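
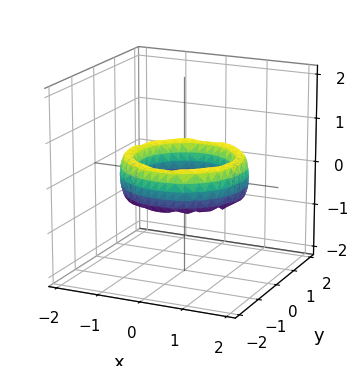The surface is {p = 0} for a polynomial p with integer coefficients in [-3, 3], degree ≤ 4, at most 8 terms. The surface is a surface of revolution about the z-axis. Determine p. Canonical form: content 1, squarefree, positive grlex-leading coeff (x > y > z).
x^4 + 2*x^2*y^2 + y^4 - 3*x^2 - 3*y^2 + z^2 + 2

(a) The degree is 4 — the shape is more complex than any degree-3 surface.
(b) Symmetry: every cross-section ⟂ z is a circle, so x, y appear only via x² + y².
(c) Against the integer gridlines: a circular section at z = 0 has radius exactly 1; the y-axis gridline crossings are at y ∈ {-1, 1}; the x-axis gridline crossings are at x ∈ {-1, 1}; the surface avoids every integer z-axis point in the box.
(d) Fitting integer coefficients to these (and the overall shape) gives p.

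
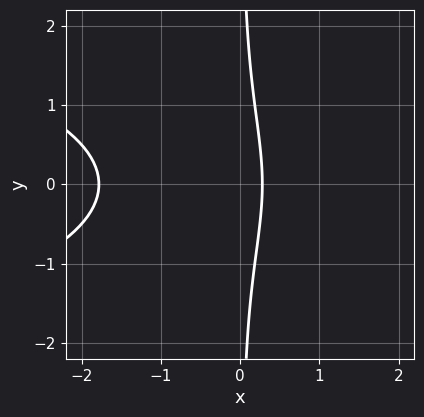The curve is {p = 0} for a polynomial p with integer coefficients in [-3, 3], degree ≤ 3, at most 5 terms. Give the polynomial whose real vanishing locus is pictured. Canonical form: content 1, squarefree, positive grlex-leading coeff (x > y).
Degree: no degree-2 curve has this shape, so deg p = 3.
Symmetries: the y ↦ −y reflection is a symmetry, so y appears only in even powers.
From the axis intercepts and sections: it misses every integer gridline on the y-axis.
Matching integer coefficients to the picture gives p.

2*x*y^2 + 2*x^2 + 3*x - 1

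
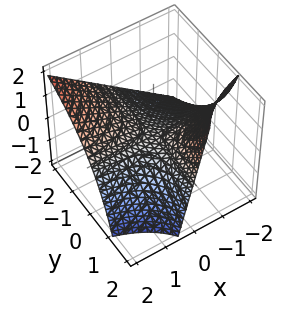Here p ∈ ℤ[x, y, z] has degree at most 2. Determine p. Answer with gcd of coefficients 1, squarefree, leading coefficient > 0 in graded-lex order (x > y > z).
First, degree: a generic line meets the surface in up to 2 points, so deg p = 2.
Next, observable constraints: it meets the z-axis at z = 0 (among the integer gridlines); the visible y-axis segment lies entirely on the surface; every point of the x-axis in the box is on the surface.
Finally, solving for integer coefficients yields p as stated.

2*x*y - y*z + 3*z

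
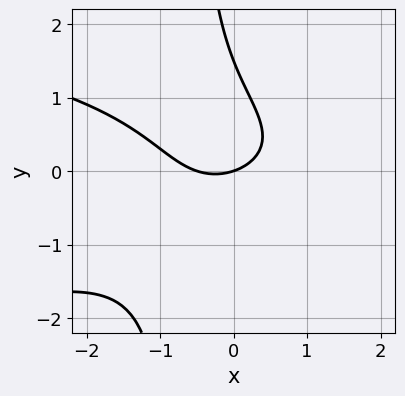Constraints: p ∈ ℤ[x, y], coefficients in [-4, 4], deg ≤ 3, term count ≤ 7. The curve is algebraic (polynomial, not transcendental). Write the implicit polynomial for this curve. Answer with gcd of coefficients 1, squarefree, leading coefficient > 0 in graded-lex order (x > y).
3*x*y^2 + 2*x^2 + 2*y^2 + x - 3*y

First, degree: a generic line meets the curve in up to 3 points, so deg p = 3.
Next, from the visible intercepts: it crosses the x-axis at the gridline x = 0; it crosses the y-axis at the gridline y = 0.
Finally, solving for integer coefficients yields p as stated.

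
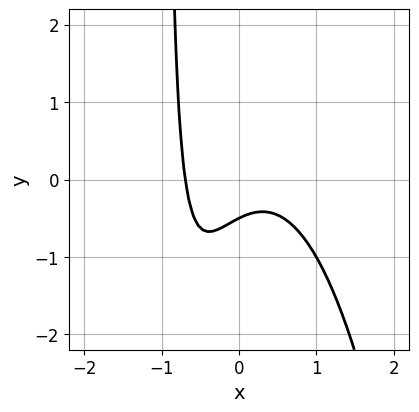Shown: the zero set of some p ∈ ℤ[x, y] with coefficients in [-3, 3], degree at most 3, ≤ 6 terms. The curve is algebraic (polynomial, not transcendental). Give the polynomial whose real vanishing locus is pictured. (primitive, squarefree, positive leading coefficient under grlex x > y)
3*x^3 + 2*x*y + 2*y + 1

First, the degree is 3 — a generic line meets the curve in up to 3 points.
Finally, putting this together gives p.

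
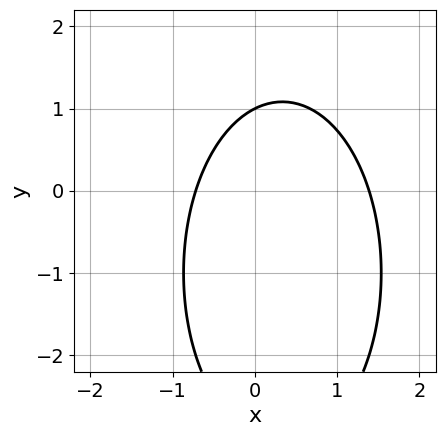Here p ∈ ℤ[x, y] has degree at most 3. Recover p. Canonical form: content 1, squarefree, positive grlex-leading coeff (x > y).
1. The degree is 2 — no degree-1 curve has this shape.
2. Observable constraints: it crosses the y-axis at the gridline y = 1.
3. Solving for integer coefficients yields p as stated.

3*x^2 + y^2 - 2*x + 2*y - 3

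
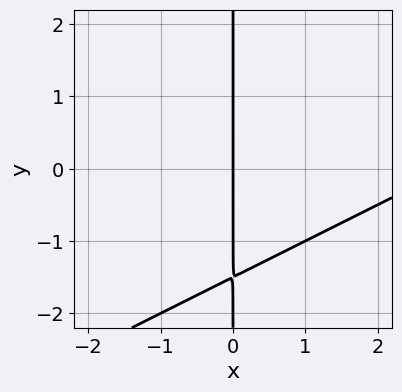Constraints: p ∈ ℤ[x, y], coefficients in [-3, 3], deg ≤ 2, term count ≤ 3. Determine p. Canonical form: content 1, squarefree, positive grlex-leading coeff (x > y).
(a) Degree: the shape is more complex than any degree-1 curve, so deg p = 2.
(b) From the visible intercepts: it meets the x-axis at x = 0 (among the integer gridlines); every point of the y-axis in the box is on the curve.
(c) Solving for integer coefficients yields p as stated.

x^2 - 2*x*y - 3*x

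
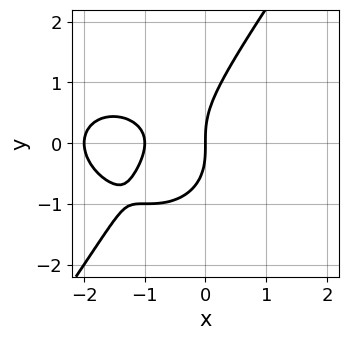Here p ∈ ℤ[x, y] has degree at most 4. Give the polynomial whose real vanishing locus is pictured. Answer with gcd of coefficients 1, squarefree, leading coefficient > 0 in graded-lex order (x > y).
deg p = 3.
From the visible intercepts: it crosses the y-axis at the gridline y = 0; among the integer gridlines, it crosses the x-axis at x ∈ {-2, -1, 0}.
These observations pin down the coefficients.

x^3 + x*y^2 - y^3 + 3*x^2 + 2*x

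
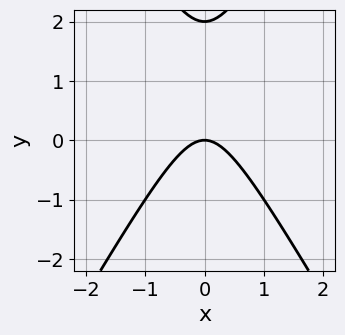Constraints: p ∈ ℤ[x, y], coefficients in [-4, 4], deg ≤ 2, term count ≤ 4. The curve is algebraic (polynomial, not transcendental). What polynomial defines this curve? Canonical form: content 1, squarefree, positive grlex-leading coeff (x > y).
3*x^2 - y^2 + 2*y

1. deg p = 2.
2. Symmetries: mirror symmetry x ↦ −x ⇒ only even powers of x.
3. Reading off the gridlines: among the integer gridlines, it crosses the y-axis at y ∈ {0, 2}; it crosses the x-axis at the gridline x = 0.
4. Together with the visible shape, these determine p as stated.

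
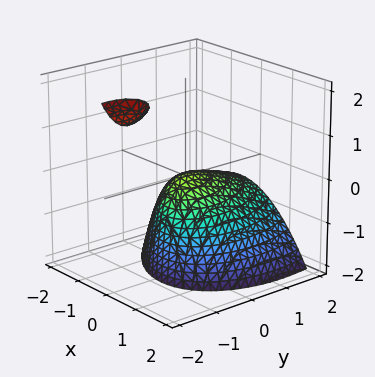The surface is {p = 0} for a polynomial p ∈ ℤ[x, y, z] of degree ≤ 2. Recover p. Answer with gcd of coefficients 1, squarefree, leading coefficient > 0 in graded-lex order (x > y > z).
2*x^2 + x*y + y^2 + 2*y*z + 2*z

(a) There are 2 components. Treating them together as one polynomial.
(b) Degree: a generic line meets the surface in up to 2 points, so deg p = 2.
(c) From the visible intercepts: it crosses the x-axis at the gridline x = 0; it meets the y-axis at y = 0 (among the integer gridlines); one z-axis crossing is at z = 0.
(d) Putting this together gives p.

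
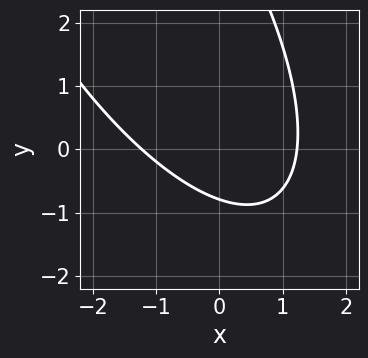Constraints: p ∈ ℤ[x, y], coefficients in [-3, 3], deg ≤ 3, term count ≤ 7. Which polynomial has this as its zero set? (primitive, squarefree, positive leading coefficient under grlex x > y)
2*x^2 + 2*x*y + y^2 - 3*y - 3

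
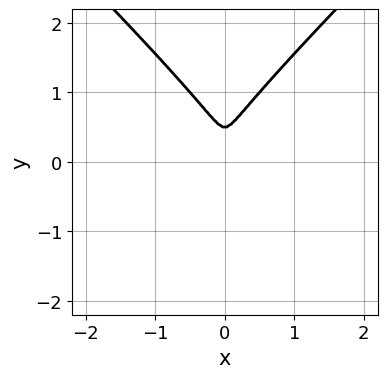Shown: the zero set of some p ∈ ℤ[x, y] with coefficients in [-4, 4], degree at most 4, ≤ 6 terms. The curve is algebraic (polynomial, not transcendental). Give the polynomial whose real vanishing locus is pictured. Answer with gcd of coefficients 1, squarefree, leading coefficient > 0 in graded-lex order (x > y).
1. The degree is 3 — no degree-2 curve has this shape.
2. Symmetries: the x ↦ −x reflection is a symmetry, so x appears only in even powers.
3. These observations pin down the coefficients.

2*x^2*y - 2*y^3 + 2*x^2 + y^2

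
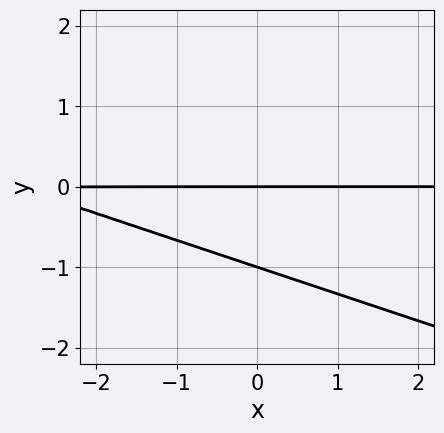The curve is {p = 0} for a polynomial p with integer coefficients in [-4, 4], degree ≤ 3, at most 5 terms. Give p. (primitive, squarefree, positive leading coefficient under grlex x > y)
x*y + 3*y^2 + 3*y

First, deg p = 2.
Then, checking where it meets the axes: among the integer gridlines, it crosses the y-axis at y ∈ {-1, 0}; every point of the x-axis in the box is on the curve.
Finally, solving for integer coefficients yields p as stated.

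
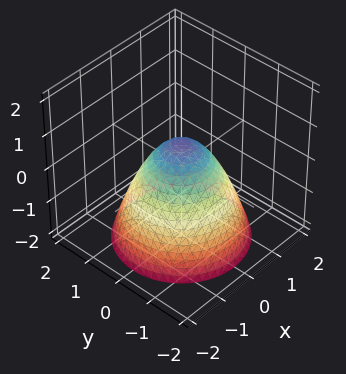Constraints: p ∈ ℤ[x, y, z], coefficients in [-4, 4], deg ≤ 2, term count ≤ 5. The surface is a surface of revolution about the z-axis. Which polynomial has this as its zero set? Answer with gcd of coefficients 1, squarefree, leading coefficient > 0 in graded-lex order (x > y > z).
3*x^2 + 3*y^2 + 3*z - 2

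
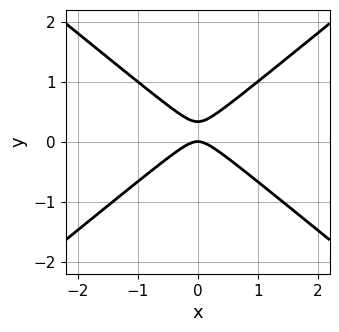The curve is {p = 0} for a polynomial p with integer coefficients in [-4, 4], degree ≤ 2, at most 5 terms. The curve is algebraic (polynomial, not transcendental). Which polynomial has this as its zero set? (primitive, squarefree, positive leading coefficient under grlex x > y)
1. Degree: no degree-1 curve has this shape, so deg p = 2.
2. Symmetries: the x ↦ −x reflection is a symmetry, so x appears only in even powers.
3. From the visible intercepts: it meets the y-axis at y = 0 (among the integer gridlines); it meets the x-axis at x = 0 (among the integer gridlines).
4. Solving for integer coefficients yields p as stated.

2*x^2 - 3*y^2 + y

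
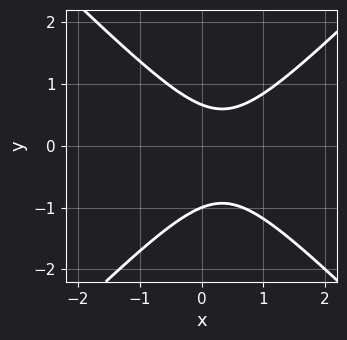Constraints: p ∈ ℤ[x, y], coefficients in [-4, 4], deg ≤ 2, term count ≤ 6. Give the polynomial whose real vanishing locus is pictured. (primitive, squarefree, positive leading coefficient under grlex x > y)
3*x^2 - 3*y^2 - 2*x - y + 2

First, degree: the shape is more complex than any degree-1 curve, so deg p = 2.
Next, observable constraints: the curve avoids every integer x-axis point in the box; it crosses the y-axis at the gridline y = -1.
Finally, matching integer coefficients to the picture gives p.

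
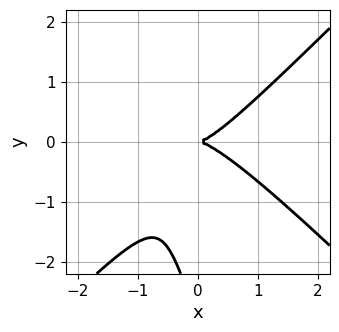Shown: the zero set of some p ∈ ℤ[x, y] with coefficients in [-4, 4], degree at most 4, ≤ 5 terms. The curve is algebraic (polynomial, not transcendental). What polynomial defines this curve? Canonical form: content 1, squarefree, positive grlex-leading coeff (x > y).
3*x^3 + x^2*y - 3*x*y^2 - y^3 - 3*y^2

(a) deg p = 3. No degree-2 curve has this shape.
(b) Checking where it meets the axes: it crosses the x-axis at the gridline x = 0; it crosses the y-axis at the gridline y = 0.
(c) Solving for integer coefficients yields p as stated.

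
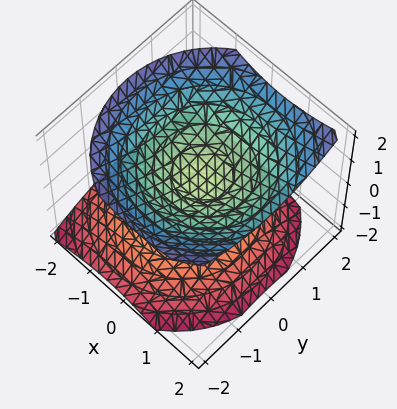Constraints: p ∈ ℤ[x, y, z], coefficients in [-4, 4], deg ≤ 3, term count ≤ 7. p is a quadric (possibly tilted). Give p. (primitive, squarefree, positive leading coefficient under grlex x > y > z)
2*x^2 - x*z + 2*y^2 - 3*z^2 + 1

First, there are 2 components. Treating them together as one polynomial.
Next, the degree is 2 — no degree-1 surface has this shape.
Then, against the integer gridlines: no y-intercept at any integer in the box; the surface avoids every integer x-axis point in the box.
Finally, fitting integer coefficients to these (and the overall shape) gives p.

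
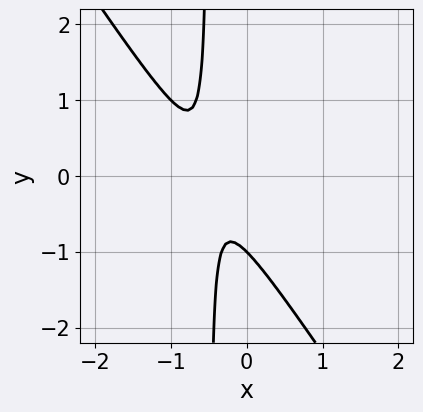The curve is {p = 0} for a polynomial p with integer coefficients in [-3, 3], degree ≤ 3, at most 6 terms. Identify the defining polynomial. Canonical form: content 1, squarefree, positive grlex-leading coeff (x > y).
3*x^2 + 2*x*y + 3*x + y + 1

(a) The degree is 2 — a generic line meets the curve in up to 2 points.
(b) Against the integer gridlines: it misses every integer gridline on the x-axis; it meets the y-axis at y = -1 (among the integer gridlines).
(c) Putting this together gives p.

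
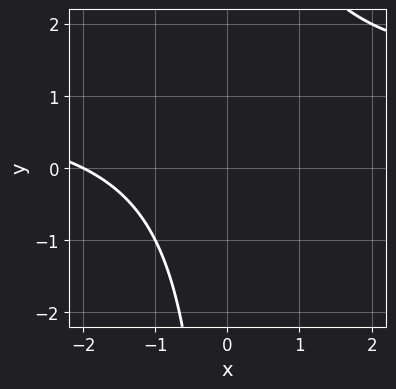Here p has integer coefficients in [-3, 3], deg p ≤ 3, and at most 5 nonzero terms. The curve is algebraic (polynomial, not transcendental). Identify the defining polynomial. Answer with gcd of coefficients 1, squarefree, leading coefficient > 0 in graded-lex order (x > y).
x*y - x - 2

1. The degree is 2 — a generic line meets the curve in up to 2 points.
2. Checking where it meets the axes: the curve avoids every integer y-axis point in the box; it crosses the x-axis at the gridline x = -2.
3. Solving for integer coefficients yields p as stated.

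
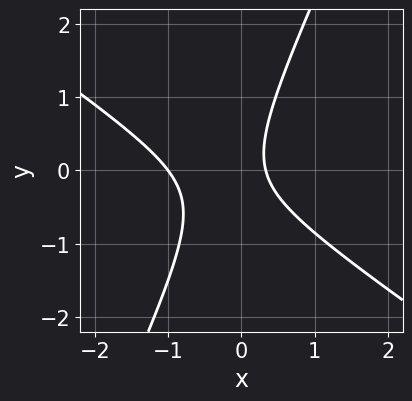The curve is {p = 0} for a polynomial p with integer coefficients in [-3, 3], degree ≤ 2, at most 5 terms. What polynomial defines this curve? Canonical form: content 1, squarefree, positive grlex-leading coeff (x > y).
3*x^2 + 3*x*y - 2*y^2 + 2*x - 1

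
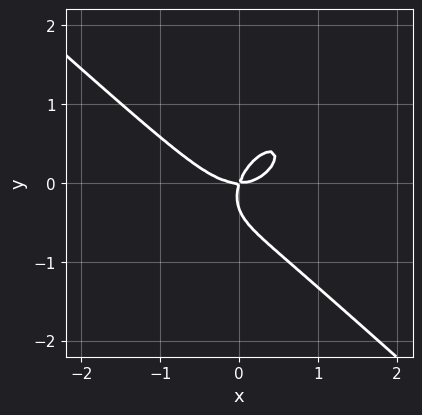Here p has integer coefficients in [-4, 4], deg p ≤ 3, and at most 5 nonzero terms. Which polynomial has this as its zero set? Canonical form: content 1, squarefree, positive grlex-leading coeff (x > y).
First, degree: a generic line meets the curve in up to 3 points, so deg p = 3.
Then, observable constraints: one x-axis crossing is at x = 0; it meets the y-axis at y = 0 (among the integer gridlines).
Finally, assembling these constraints gives the stated polynomial.

3*x^3 - x*y^2 + 3*y^3 - 3*x*y + y^2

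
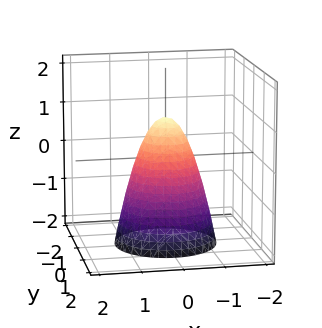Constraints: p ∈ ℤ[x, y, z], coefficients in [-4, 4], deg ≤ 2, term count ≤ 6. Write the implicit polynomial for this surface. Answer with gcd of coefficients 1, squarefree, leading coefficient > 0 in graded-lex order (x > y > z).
The degree is 2 — a generic line meets the surface in up to 2 points.
Symmetries: rotational symmetry about the z-axis ⇒ p depends on x, y only through x² + y².
Checking where it meets the axes: a circular section at z = 0 has radius between 0 and 1; one z-axis crossing is at z = 1.
Together with the visible shape, these determine p as stated.

2*x^2 + 2*y^2 + z - 1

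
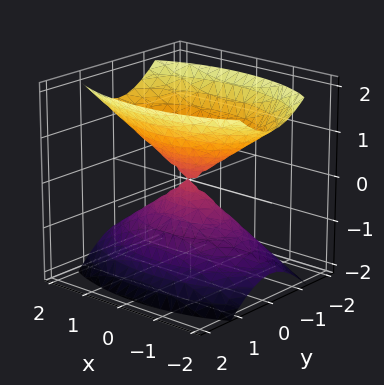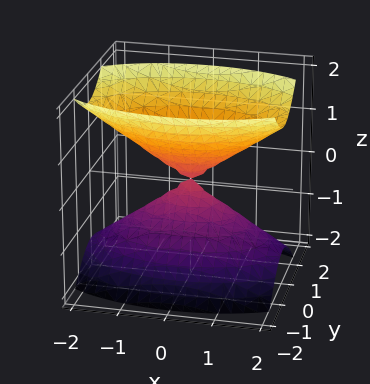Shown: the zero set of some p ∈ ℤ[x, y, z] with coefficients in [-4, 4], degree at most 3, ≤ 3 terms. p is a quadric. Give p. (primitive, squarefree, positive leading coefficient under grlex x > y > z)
x^2 + 3*y^2 - 2*z^2

1. The picture has 2 separate pieces.
2. deg p = 2.
3. Symmetries: mirror symmetry y ↦ −y ⇒ only even powers of y; the x ↦ −x reflection is a symmetry, so x appears only in even powers; mirror symmetry z ↦ −z ⇒ only even powers of z.
4. Checking where it meets the axes: it crosses the z-axis at the gridline z = 0; one y-axis crossing is at y = 0; it crosses the x-axis at the gridline x = 0.
5. Matching integer coefficients to the picture gives p.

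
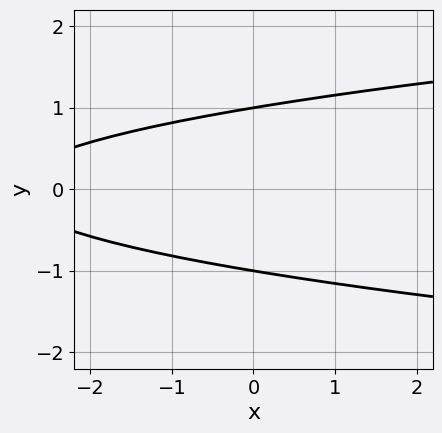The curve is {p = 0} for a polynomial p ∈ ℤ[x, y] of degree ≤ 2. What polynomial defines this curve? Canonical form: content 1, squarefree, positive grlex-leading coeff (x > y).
(a) The degree is 2 — a generic line meets the curve in up to 2 points.
(b) Symmetries: the y ↦ −y reflection is a symmetry, so y appears only in even powers.
(c) Observable constraints: among the integer gridlines, it crosses the y-axis at y ∈ {-1, 1}; it misses every integer gridline on the x-axis.
(d) Assembling these constraints gives the stated polynomial.

3*y^2 - x - 3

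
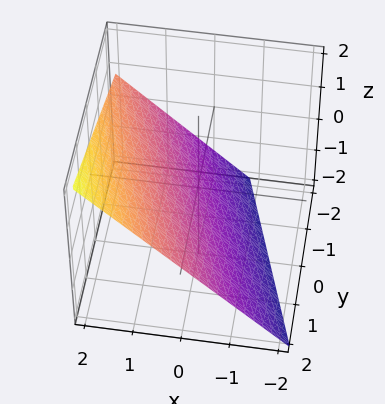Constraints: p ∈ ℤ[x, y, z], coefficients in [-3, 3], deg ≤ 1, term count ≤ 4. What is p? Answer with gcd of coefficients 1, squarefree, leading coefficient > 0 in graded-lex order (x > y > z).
1. deg p = 1. The surface is flat (a plane).
2. From the axis intercepts and sections: it meets the y-axis at y = 2 (among the integer gridlines).
3. Putting this together gives p.

3*x + y - 3*z - 2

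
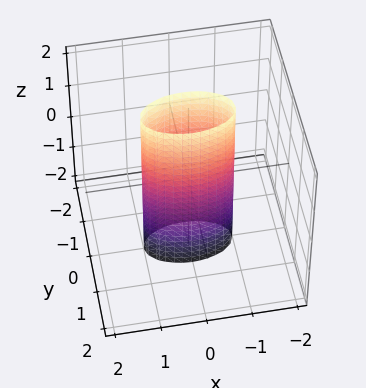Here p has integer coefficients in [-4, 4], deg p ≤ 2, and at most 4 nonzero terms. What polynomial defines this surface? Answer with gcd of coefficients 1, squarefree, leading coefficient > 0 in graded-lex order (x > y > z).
The degree is 2 — a cylinder; a quadric.
Symmetries: it's symmetric under x → −x, forcing even powers of x; mirror symmetry z ↦ −z ⇒ only even powers of z; mirror symmetry y ↦ −y ⇒ only even powers of y.
Against the integer gridlines: it misses every integer gridline on the z-axis; the x-axis gridline crossings are at x ∈ {-1, 1}.
Together with the visible shape, these determine p as stated.

x^2 + 3*y^2 - 1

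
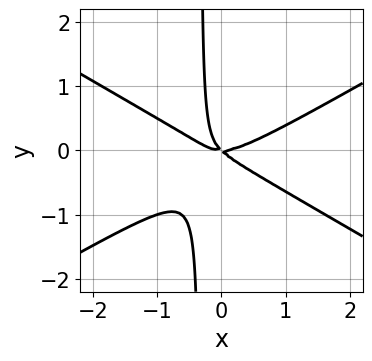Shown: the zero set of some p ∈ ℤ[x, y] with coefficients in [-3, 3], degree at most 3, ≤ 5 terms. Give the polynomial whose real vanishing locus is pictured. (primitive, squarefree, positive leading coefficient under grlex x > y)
x^3 - 3*x*y^2 - x*y - y^2

deg p = 3.
Against the integer gridlines: it crosses the x-axis at the gridline x = 0; it crosses the y-axis at the gridline y = 0.
These observations pin down the coefficients.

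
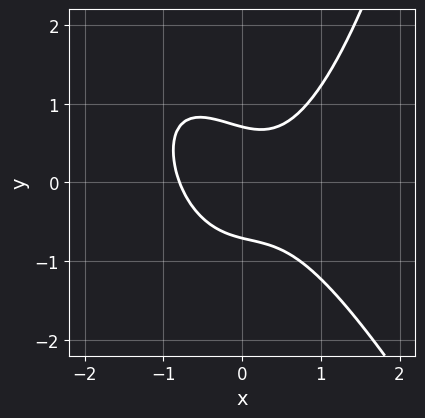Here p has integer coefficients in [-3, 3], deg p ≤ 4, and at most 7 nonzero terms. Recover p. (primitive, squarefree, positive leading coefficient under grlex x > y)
2*x^3 + x^2*y - x*y - 2*y^2 + 1

1. The degree is 3 — a generic line meets the curve in up to 3 points.
2. Matching integer coefficients to the picture gives p.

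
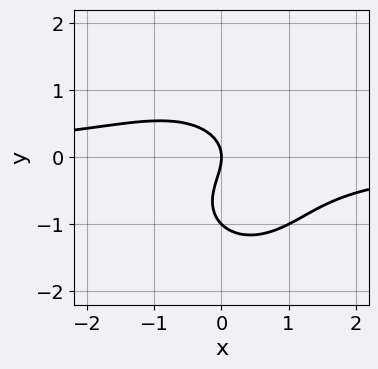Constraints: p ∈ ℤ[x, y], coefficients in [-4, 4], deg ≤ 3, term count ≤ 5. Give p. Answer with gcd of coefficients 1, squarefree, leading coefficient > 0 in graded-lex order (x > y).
x^2*y + y^3 + y^2 + x

1. Degree: a generic line meets the curve in up to 3 points, so deg p = 3.
2. Observable constraints: it crosses the x-axis at the gridline x = 0; the y-axis gridline crossings are at y ∈ {-1, 0}.
3. Together with the visible shape, these determine p as stated.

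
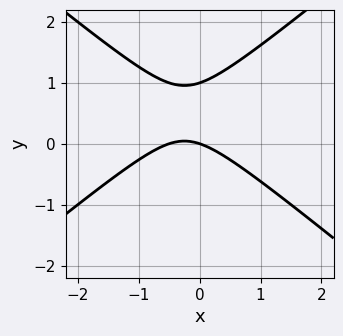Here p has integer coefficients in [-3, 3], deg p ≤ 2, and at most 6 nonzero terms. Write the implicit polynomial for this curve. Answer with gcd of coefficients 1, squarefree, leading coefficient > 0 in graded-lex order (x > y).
(a) The degree is 2 — a generic line meets the curve in up to 2 points.
(b) Checking where it meets the axes: one x-axis crossing is at x = 0; the y-axis gridline crossings are at y ∈ {0, 1}.
(c) Putting this together gives p.

2*x^2 - 3*y^2 + x + 3*y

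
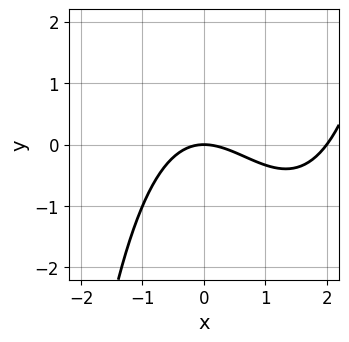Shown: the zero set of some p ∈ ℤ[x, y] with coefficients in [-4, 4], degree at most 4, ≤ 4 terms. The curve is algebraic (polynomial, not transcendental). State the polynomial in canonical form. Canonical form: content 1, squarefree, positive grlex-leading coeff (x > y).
1. deg p = 3. A generic line meets the curve in up to 3 points.
2. From the axis intercepts and sections: one y-axis crossing is at y = 0; the x-axis gridline crossings are at x ∈ {0, 2}.
3. These observations pin down the coefficients.

x^3 - 2*x^2 - 3*y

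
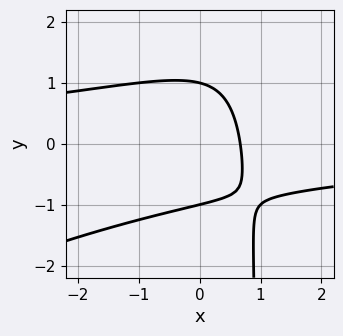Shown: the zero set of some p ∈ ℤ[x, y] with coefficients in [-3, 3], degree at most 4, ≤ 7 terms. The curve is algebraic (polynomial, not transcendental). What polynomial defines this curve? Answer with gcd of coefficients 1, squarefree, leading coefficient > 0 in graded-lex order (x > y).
(a) Degree: a generic line meets the curve in up to 3 points, so deg p = 3.
(b) From the visible intercepts: the y-axis gridline crossings are at y ∈ {-1, 1}.
(c) Putting this together gives p.

x^2*y - 2*x*y^2 + 2*y^2 + 3*x - 2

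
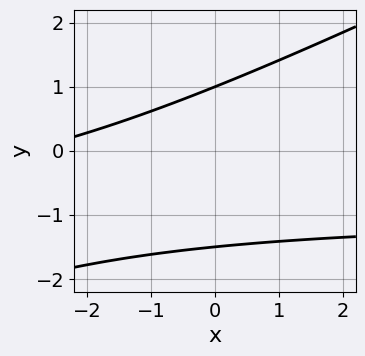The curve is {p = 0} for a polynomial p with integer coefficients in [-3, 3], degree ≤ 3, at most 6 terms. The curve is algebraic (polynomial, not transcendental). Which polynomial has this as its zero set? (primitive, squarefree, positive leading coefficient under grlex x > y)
x*y - 2*y^2 + x - y + 3

1. deg p = 2. A generic line meets the curve in up to 2 points.
2. Reading off the gridlines: it misses every integer gridline on the x-axis; one y-axis crossing is at y = 1.
3. Fitting integer coefficients to these (and the overall shape) gives p.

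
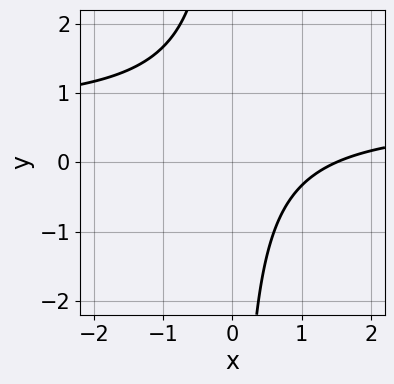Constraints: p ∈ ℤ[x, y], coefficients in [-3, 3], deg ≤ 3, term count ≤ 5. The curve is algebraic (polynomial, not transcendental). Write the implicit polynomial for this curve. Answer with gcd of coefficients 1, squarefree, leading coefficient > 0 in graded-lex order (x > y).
3*x*y - 2*x + 3

(a) deg p = 2. No degree-1 curve has this shape.
(b) Reading off the gridlines: the curve avoids every integer y-axis point in the box.
(c) These observations pin down the coefficients.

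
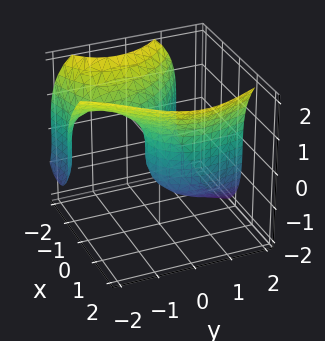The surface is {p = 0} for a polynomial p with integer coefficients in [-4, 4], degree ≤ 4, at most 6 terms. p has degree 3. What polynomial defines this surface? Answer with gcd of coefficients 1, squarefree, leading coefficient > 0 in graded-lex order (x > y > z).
2*x*y^2 - z^3 + 3*x^2 - 3*y - 1

First, deg p = 3. No degree-2 surface has this shape.
Next, from the axis intercepts and sections: it crosses the z-axis at the gridline z = -1.
Finally, assembling these constraints gives the stated polynomial.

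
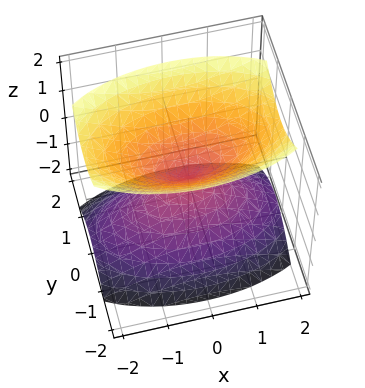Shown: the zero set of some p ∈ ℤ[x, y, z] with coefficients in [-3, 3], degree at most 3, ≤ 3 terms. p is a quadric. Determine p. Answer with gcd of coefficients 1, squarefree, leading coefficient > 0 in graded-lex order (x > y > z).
x^2 + 3*y^2 - 2*z^2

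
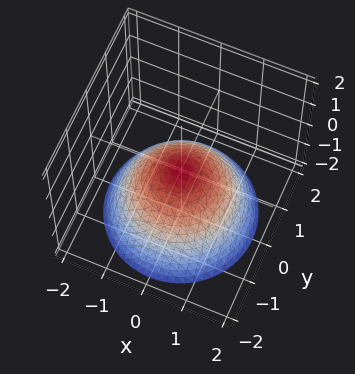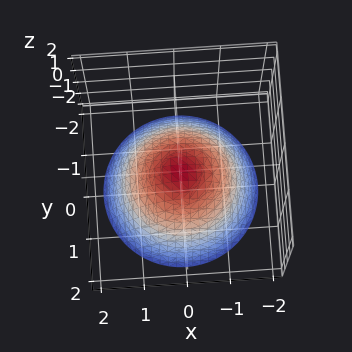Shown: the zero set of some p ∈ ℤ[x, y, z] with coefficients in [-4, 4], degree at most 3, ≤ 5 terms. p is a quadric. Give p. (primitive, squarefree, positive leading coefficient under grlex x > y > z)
2*x^2 + 2*y^2 + 3*z

1. deg p = 2.
2. Symmetries: rotational symmetry about the z-axis ⇒ p depends on x, y only through x² + y².
3. From the visible intercepts: a circular section at z = -2 has radius between 1 and 2; it crosses the z-axis at the gridline z = 0; it meets the y-axis at y = 0 (among the integer gridlines); one x-axis crossing is at x = 0.
4. Assembling these constraints gives the stated polynomial.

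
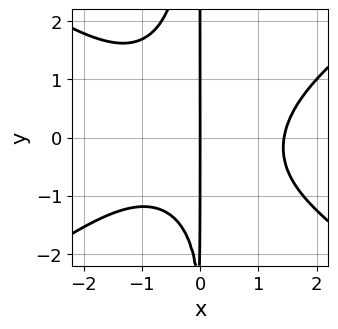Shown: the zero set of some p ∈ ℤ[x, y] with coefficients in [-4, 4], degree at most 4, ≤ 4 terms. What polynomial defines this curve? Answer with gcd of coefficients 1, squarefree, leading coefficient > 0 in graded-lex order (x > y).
x^4 - 2*x^2*y^2 - x*y - 3*x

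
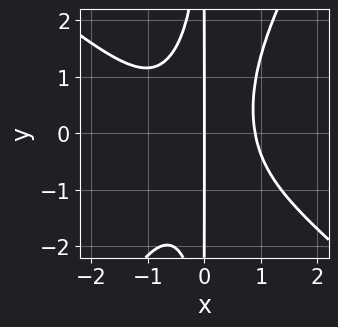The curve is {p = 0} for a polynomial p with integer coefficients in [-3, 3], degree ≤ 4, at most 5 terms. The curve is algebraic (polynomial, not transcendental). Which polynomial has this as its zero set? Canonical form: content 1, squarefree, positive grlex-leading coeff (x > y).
3*x^4 + 2*x^3*y - 2*x^2*y^2 + x^3 - 3*x

(a) Degree: a generic line meets the curve in up to 4 points, so deg p = 4.
(b) Against the integer gridlines: one x-axis crossing is at x = 0; the visible y-axis segment lies entirely on the curve.
(c) Putting this together gives p.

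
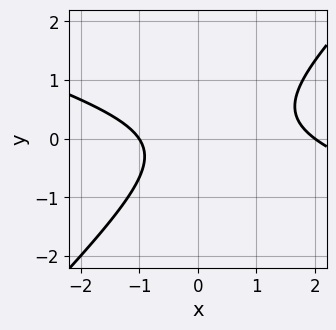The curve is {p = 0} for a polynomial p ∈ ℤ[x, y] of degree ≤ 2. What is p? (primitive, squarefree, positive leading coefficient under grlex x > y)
x^2 + 2*x*y - 3*y^2 - x - 2

First, the degree is 2 — a generic line meets the curve in up to 2 points.
Then, from the axis intercepts and sections: the x-axis gridline crossings are at x ∈ {-1, 2}; the curve avoids every integer y-axis point in the box.
Finally, these observations pin down the coefficients.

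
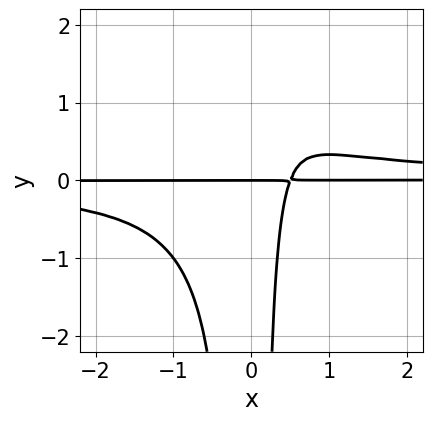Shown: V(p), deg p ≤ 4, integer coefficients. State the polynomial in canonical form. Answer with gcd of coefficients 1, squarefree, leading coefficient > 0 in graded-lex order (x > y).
3*x^2*y^2 - 2*x*y + y

First, the degree is 4 — a generic line meets the curve in up to 4 points.
Then, against the integer gridlines: one y-axis crossing is at y = 0; the visible x-axis segment lies entirely on the curve.
Finally, the integer polynomial consistent with all of this is the stated p.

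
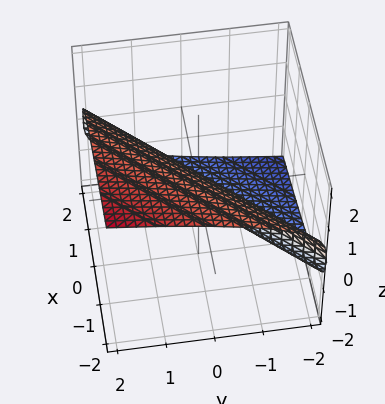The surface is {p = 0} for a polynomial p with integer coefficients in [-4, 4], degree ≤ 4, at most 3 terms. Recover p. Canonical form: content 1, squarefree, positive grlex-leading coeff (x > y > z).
1. The degree is 3 — no degree-2 surface has this shape.
2. Checking where it meets the axes: it meets the y-axis at y = 0 (among the integer gridlines); it meets the z-axis at z = 0 (among the integer gridlines); one x-axis crossing is at x = 0.
3. The integer polynomial consistent with all of this is the stated p.

2*z^3 + 3*x - 3*y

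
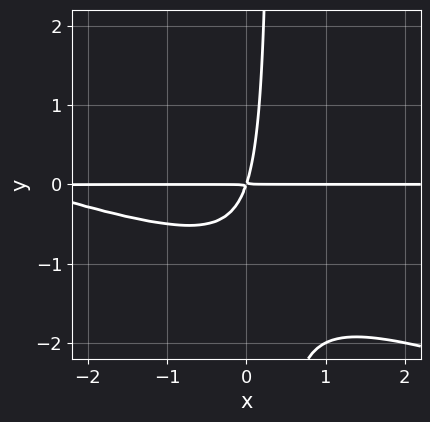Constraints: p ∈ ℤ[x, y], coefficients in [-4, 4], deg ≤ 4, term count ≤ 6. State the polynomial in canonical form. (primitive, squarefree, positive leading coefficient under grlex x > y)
x^2*y + 3*x*y^2 + 3*x*y - y^2

First, the degree is 3 — a generic line meets the curve in up to 3 points.
Next, reading off the gridlines: the visible x-axis segment lies entirely on the curve.
Finally, putting this together gives p.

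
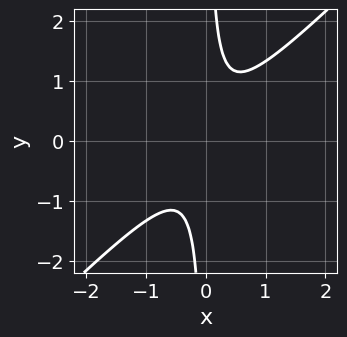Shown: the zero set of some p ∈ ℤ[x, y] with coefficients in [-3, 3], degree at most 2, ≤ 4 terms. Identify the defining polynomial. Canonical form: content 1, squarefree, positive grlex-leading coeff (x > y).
1. The degree is 2 — the shape is more complex than any degree-1 curve.
2. Checking where it meets the axes: it misses every integer gridline on the y-axis; the curve avoids every integer x-axis point in the box.
3. Assembling these constraints gives the stated polynomial.

3*x^2 - 3*x*y + 1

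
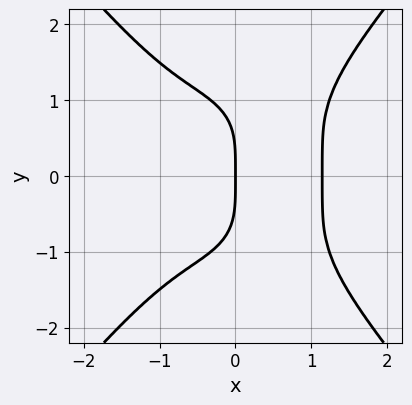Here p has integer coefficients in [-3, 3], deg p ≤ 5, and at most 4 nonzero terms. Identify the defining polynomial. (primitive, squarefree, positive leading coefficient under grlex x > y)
(a) deg p = 4.
(b) Symmetries: the y ↦ −y reflection is a symmetry, so y appears only in even powers.
(c) Observable constraints: it crosses the x-axis at the gridline x = 0; one y-axis crossing is at y = 0.
(d) Matching integer coefficients to the picture gives p.

2*x^4 - y^4 - 3*x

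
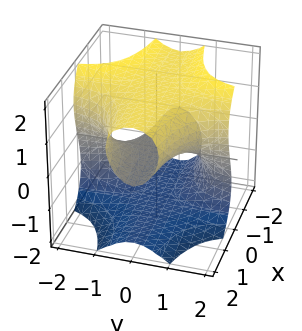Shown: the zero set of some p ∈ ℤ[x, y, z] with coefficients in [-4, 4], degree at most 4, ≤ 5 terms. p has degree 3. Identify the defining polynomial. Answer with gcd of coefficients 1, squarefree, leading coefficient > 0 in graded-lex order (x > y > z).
2*x*y^2 + z^3 - 3*z

deg p = 3.
Checking where it meets the axes: the visible y-axis segment lies entirely on the surface; it meets the z-axis at z = 0 (among the integer gridlines); every point of the x-axis in the box is on the surface.
Matching integer coefficients to the picture gives p.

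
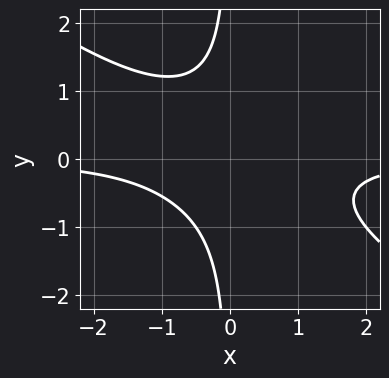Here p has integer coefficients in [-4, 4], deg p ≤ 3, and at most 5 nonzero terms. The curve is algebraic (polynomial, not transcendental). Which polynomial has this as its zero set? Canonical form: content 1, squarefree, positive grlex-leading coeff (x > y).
First, the degree is 3 — a generic line meets the curve in up to 3 points.
Then, checking where it meets the axes: no y-intercept at any integer in the box; no x-intercept at any integer in the box.
Finally, putting this together gives p.

2*x^2*y + 3*x*y^2 + 2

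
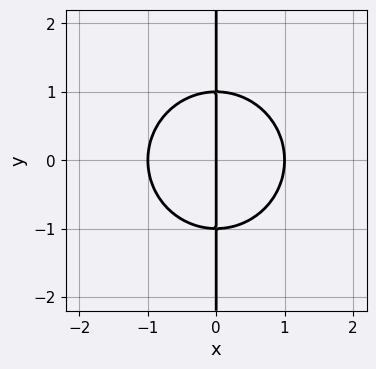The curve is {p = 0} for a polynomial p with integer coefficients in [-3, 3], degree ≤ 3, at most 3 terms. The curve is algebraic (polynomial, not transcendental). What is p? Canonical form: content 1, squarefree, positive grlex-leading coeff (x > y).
(a) deg p = 3. No degree-2 curve has this shape.
(b) Symmetries: mirror symmetry y ↦ −y ⇒ only even powers of y.
(c) Against the integer gridlines: every point of the y-axis in the box is on the curve; the x-axis gridline crossings are at x ∈ {-1, 0, 1}.
(d) Fitting integer coefficients to these (and the overall shape) gives p.

x^3 + x*y^2 - x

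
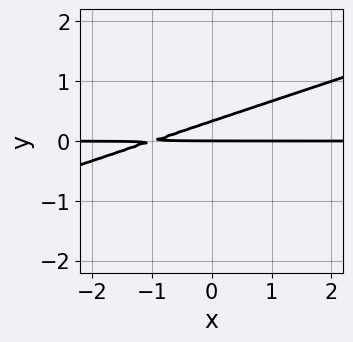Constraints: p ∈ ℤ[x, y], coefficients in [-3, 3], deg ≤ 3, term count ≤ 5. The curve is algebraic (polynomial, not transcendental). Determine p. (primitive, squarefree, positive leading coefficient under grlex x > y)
x*y - 3*y^2 + y

1. Degree: a generic line meets the curve in up to 2 points, so deg p = 2.
2. Observable constraints: the visible x-axis segment lies entirely on the curve; it meets the y-axis at y = 0 (among the integer gridlines).
3. Together with the visible shape, these determine p as stated.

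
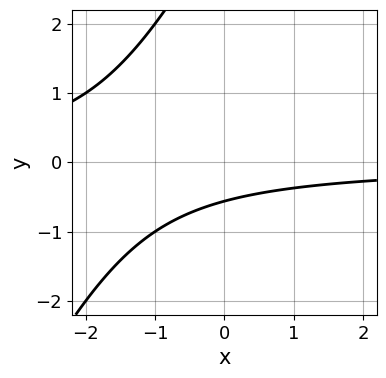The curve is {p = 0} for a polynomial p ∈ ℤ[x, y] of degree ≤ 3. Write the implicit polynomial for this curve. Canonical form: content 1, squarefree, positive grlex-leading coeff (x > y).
2*x*y - y^2 + 3*y + 2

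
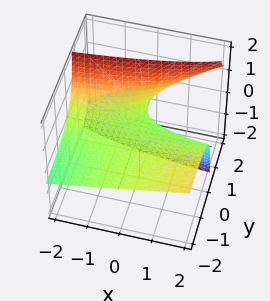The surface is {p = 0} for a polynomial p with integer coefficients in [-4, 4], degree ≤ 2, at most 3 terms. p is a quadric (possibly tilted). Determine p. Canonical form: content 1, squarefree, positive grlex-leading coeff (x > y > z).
deg p = 2. The shape is more complex than any degree-1 surface.
From the axis intercepts and sections: the visible y-axis segment lies entirely on the surface; it meets the z-axis at z = 0 (among the integer gridlines).
Solving for integer coefficients yields p as stated. Check: (-1, 0, 0) on the x-axis lies on the surface, and p(-1, 0, 0) = 0. ✓

x*y - 3*y*z + 3*z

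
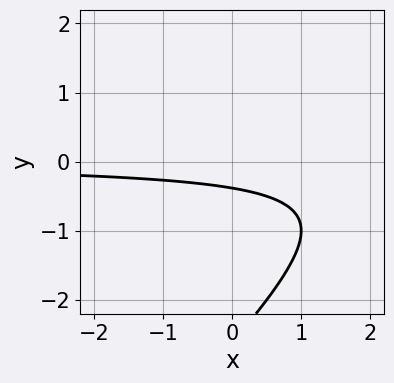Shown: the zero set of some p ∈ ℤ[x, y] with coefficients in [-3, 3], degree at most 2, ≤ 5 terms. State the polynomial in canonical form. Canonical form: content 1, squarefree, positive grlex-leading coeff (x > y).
(a) Degree: a generic line meets the curve in up to 2 points, so deg p = 2.
(b) Checking where it meets the axes: the curve avoids every integer x-axis point in the box.
(c) The integer polynomial consistent with all of this is the stated p.

x*y - y^2 - 3*y - 1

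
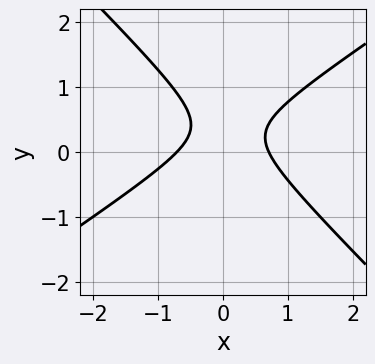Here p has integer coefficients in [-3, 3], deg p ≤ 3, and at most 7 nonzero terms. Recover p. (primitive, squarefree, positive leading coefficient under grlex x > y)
2*x^2 - x*y - 3*y^2 + 2*y - 1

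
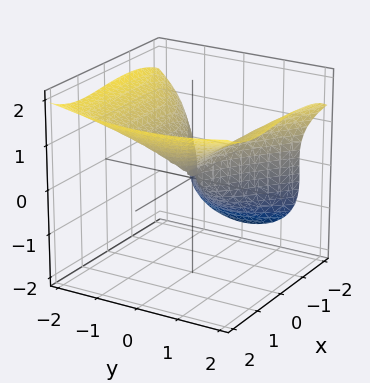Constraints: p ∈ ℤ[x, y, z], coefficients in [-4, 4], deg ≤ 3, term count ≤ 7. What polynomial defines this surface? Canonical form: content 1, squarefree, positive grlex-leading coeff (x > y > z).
deg p = 3. No degree-2 surface has this shape.
From the axis intercepts and sections: it crosses the y-axis at the gridline y = 0; one z-axis crossing is at z = 0.
Putting this together gives p.

x^3 - x*y^2 + x*z^2 - 3*z^3 + 3*y^2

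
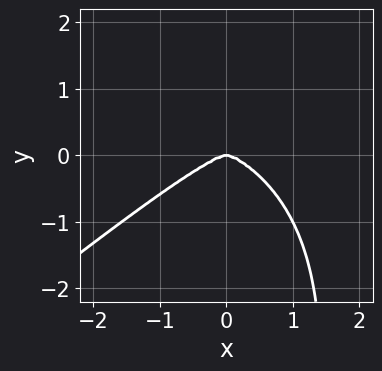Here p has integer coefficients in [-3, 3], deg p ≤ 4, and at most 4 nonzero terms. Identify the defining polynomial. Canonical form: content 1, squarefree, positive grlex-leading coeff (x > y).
x^4 - 2*x*y^3 + 3*y^3

Degree: no degree-3 curve has this shape, so deg p = 4.
Reading off the gridlines: one y-axis crossing is at y = 0; it meets the x-axis at x = 0 (among the integer gridlines).
Fitting integer coefficients to these (and the overall shape) gives p.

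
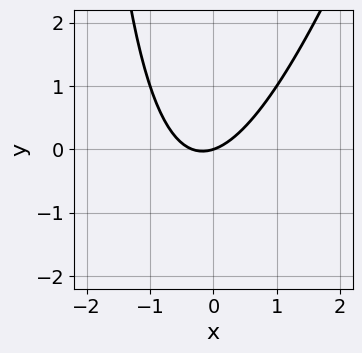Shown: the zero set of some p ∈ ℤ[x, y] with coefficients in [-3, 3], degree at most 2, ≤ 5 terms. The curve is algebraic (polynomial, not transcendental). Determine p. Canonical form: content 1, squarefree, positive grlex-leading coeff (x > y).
3*x^2 - x*y + x - 3*y

The degree is 2 — the shape is more complex than any degree-1 curve.
Reading off the gridlines: it meets the y-axis at y = 0 (among the integer gridlines); it crosses the x-axis at the gridline x = 0.
Assembling these constraints gives the stated polynomial.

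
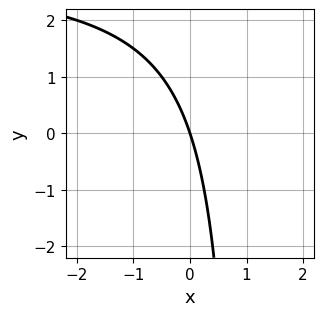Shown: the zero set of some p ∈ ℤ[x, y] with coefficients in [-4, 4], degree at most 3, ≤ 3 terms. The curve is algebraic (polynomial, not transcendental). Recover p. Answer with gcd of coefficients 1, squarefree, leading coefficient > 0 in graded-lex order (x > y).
The degree is 2 — the shape is more complex than any degree-1 curve.
From the visible intercepts: one x-axis crossing is at x = 0; it crosses the y-axis at the gridline y = 0.
Fitting integer coefficients to these (and the overall shape) gives p.

x*y - 3*x - y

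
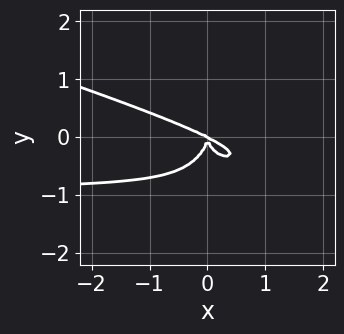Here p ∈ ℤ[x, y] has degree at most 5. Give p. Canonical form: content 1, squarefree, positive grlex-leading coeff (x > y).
(a) Degree: the shape is more complex than any degree-3 curve, so deg p = 4.
(b) Observable constraints: it meets the x-axis at x = 0 (among the integer gridlines); it crosses the y-axis at the gridline y = 0.
(c) The integer polynomial consistent with all of this is the stated p.

x^3*y + 3*x^2*y^2 + y^4 + x^3 + 2*x^2*y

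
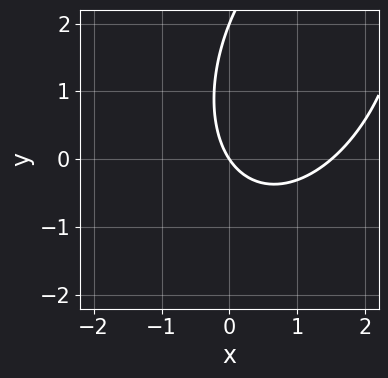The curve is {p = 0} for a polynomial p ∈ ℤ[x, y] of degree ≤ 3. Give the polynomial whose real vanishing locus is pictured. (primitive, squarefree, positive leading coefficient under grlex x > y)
2*x^2 - x*y + y^2 - 3*x - 2*y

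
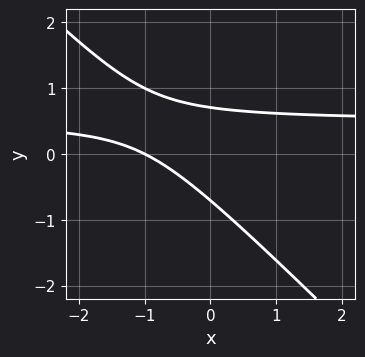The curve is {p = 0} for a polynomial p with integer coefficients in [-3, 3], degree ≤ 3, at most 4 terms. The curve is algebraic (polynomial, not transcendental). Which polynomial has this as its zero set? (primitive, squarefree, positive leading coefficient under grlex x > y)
2*x*y + 2*y^2 - x - 1

1. The degree is 2 — no degree-1 curve has this shape.
2. From the axis intercepts and sections: it meets the x-axis at x = -1 (among the integer gridlines).
3. The integer polynomial consistent with all of this is the stated p.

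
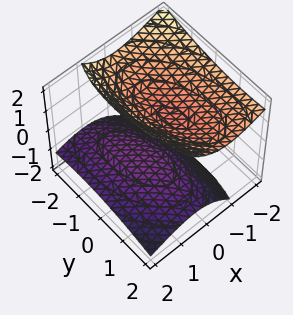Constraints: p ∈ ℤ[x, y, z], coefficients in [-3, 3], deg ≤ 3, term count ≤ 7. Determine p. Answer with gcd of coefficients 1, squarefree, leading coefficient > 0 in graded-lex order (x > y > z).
3*x^2 + x*y + 3*x*z + y^2 - 3*z^2 + 2

First, I count 2 distinct pieces.
Next, the degree is 2 — no degree-1 surface has this shape.
Next, checking where it meets the axes: it misses every integer gridline on the x-axis; it misses every integer gridline on the y-axis.
Finally, solving for integer coefficients yields p as stated.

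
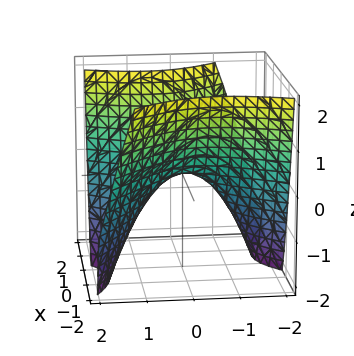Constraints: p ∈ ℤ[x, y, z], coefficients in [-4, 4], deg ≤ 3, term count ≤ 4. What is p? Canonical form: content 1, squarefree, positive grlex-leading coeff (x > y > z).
First, degree: a generic line meets the surface in up to 2 points, so deg p = 2.
Then, observable constraints: it meets the y-axis at y = 0 (among the integer gridlines); it crosses the z-axis at the gridline z = 0.
Finally, assembling these constraints gives the stated polynomial.

3*x^2 + 2*x*y - 2*y^2 - 3*z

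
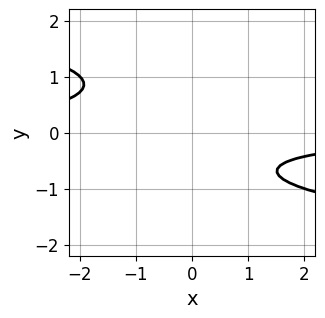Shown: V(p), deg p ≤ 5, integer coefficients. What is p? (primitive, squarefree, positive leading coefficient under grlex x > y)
1. Degree: the shape is more complex than any degree-3 curve, so deg p = 4.
2. Reading off the gridlines: the curve avoids every integer y-axis point in the box; the curve avoids every integer x-axis point in the box.
3. Assembling these constraints gives the stated polynomial.

2*y^4 - y^3 + 2*x*y + y + 2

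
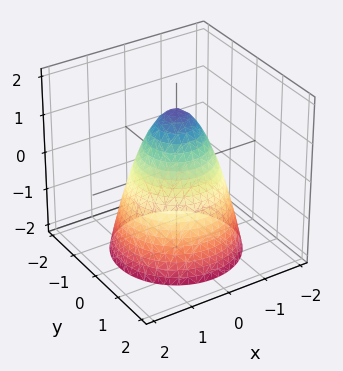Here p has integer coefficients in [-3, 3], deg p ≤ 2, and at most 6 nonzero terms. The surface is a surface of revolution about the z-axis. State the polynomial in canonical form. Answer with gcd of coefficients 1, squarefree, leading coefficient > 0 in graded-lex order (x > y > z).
1. Degree: no degree-1 surface has this shape, so deg p = 2.
2. By symmetry, every cross-section ⟂ z is a circle, so x, y appear only via x² + y².
3. Observable constraints: among the integer gridlines, it crosses the y-axis at y ∈ {-1, 1}; among the integer gridlines, it crosses the x-axis at x ∈ {-1, 1}; a circular section at z = -2 has radius between 1 and 2.
4. These observations pin down the coefficients.

3*x^2 + 3*y^2 + 2*z - 3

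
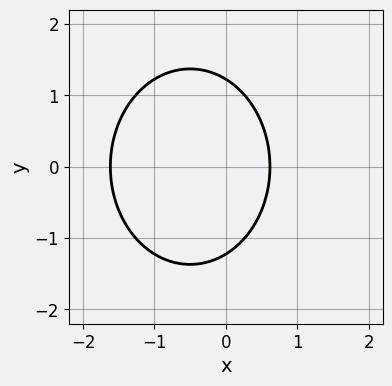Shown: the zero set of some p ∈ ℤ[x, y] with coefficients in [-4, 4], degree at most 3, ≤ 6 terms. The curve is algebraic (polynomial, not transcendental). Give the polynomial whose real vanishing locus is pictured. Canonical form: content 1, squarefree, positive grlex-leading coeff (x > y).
(a) The degree is 2 — the shape is more complex than any degree-1 curve.
(b) Symmetries: the y ↦ −y reflection is a symmetry, so y appears only in even powers.
(c) Assembling these constraints gives the stated polynomial.

3*x^2 + 2*y^2 + 3*x - 3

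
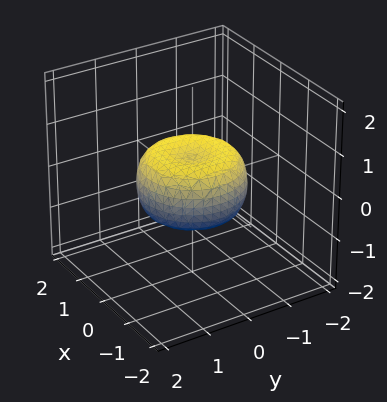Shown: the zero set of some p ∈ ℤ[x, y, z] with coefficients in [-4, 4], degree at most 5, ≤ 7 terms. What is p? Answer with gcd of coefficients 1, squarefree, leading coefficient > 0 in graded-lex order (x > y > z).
2*x^4 + 4*x^2*y^2 + 2*y^4 - 2*x^2 - 2*y^2 + 3*z^2 - 1

Degree: no degree-3 surface has this shape, so deg p = 4.
Symmetry: every cross-section ⟂ z is a circle, so x, y appear only via x² + y².
From the axis intercepts and sections: a circular section at z = 0 has radius between 1 and 2.
Putting this together gives p.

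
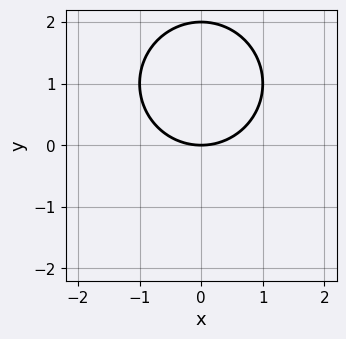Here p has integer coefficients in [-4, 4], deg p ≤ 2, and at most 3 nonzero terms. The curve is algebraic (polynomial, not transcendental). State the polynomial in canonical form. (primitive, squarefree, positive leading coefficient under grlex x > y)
x^2 + y^2 - 2*y

deg p = 2. The shape is more complex than any degree-1 curve.
Symmetries: mirror symmetry x ↦ −x ⇒ only even powers of x.
From the axis intercepts and sections: it meets the x-axis at x = 0 (among the integer gridlines); among the integer gridlines, it crosses the y-axis at y ∈ {0, 2}.
Together with the visible shape, these determine p as stated.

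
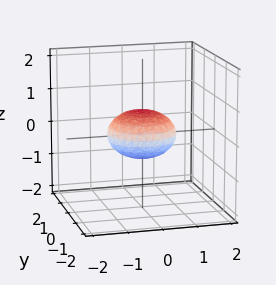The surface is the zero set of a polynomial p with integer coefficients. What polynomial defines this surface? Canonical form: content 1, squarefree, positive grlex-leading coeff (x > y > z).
(a) The degree is 2 — no degree-1 surface has this shape.
(b) By symmetry, every cross-section ⟂ z is a circle, so x, y appear only via x² + y².
(c) Checking where it meets the axes: a circular section at z = 0 has radius exactly 1; among the integer gridlines, it crosses the y-axis at y ∈ {-1, 1}; among the integer gridlines, it crosses the x-axis at x ∈ {-1, 1}.
(d) Solving for integer coefficients yields p as stated.

x^2 + y^2 + 2*z^2 - 1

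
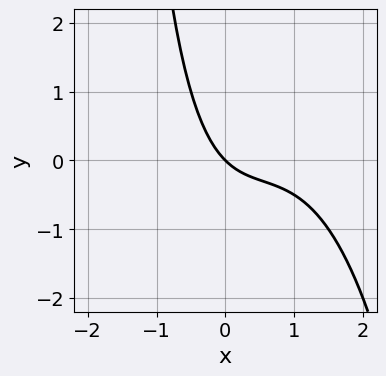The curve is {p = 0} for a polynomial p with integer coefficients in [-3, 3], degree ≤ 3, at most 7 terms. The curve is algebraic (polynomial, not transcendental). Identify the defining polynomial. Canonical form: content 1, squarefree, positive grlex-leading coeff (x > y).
2*x^3 - 3*x^2 + x*y + 3*x + 3*y

1. deg p = 3. A generic line meets the curve in up to 3 points.
2. Reading off the gridlines: it crosses the y-axis at the gridline y = 0; one x-axis crossing is at x = 0.
3. Assembling these constraints gives the stated polynomial.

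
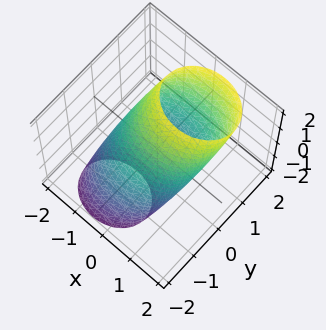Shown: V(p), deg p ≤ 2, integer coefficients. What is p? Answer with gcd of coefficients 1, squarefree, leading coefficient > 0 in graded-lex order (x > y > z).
2*x^2 - x*z + 3*y^2 - 3*y*z + z^2 - 3

First, degree: no degree-1 surface has this shape, so deg p = 2.
Then, against the integer gridlines: the y-axis gridline crossings are at y ∈ {-1, 1}.
Finally, solving for integer coefficients yields p as stated.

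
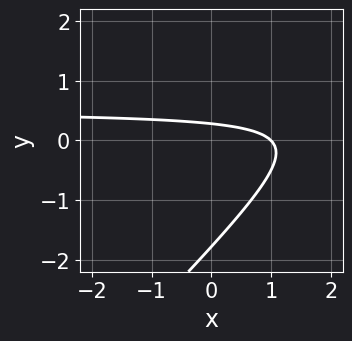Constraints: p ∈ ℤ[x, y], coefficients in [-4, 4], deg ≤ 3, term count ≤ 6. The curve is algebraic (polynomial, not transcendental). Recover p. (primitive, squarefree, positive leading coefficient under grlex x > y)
(a) The degree is 2 — a generic line meets the curve in up to 2 points.
(b) From the visible intercepts: it crosses the x-axis at the gridline x = 1.
(c) Assembling these constraints gives the stated polynomial.

2*x*y - 2*y^2 - x - 3*y + 1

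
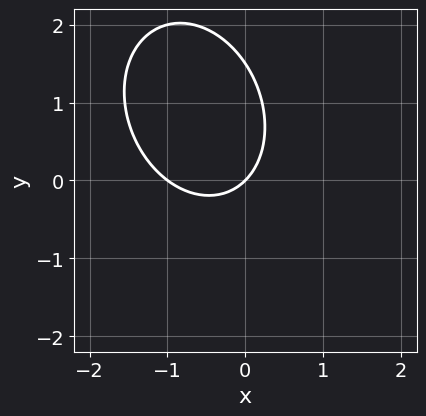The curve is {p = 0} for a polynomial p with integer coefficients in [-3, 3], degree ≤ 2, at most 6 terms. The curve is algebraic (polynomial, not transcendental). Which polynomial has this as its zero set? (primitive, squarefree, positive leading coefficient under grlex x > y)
First, deg p = 2. The shape is more complex than any degree-1 curve.
Next, observable constraints: among the integer gridlines, it crosses the x-axis at x ∈ {-1, 0}; one y-axis crossing is at y = 0.
Finally, matching integer coefficients to the picture gives p.

3*x^2 + x*y + 2*y^2 + 3*x - 3*y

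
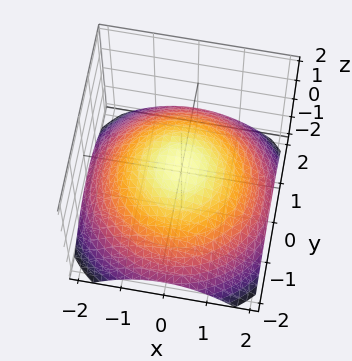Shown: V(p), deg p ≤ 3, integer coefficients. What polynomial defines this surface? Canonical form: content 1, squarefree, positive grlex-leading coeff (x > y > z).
x^2 + y^2 + 3*z - 1

First, deg p = 2. The shape is more complex than any degree-1 surface.
Then, symmetries: rotational symmetry about the z-axis ⇒ p depends on x, y only through x² + y².
Then, reading off the gridlines: among the integer gridlines, it crosses the x-axis at x ∈ {-1, 1}; the y-axis gridline crossings are at y ∈ {-1, 1}; a circular section at z = 0 has radius exactly 1.
Finally, solving for integer coefficients yields p as stated.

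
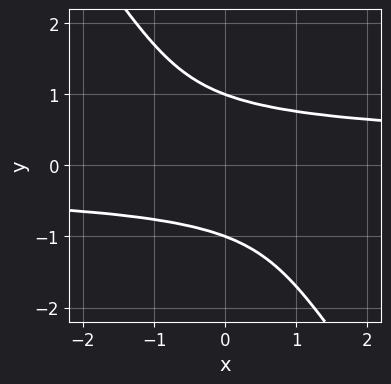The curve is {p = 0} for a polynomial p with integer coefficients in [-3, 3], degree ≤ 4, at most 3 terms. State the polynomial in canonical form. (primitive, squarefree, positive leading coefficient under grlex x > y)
The degree is 4 — a generic line meets the curve in up to 4 points.
From the visible intercepts: no x-intercept at any integer in the box; the y-axis gridline crossings are at y ∈ {-1, 1}.
These observations pin down the coefficients.

3*x*y^3 + 2*y^4 - 2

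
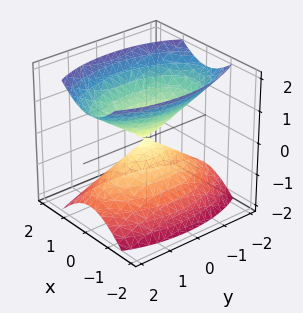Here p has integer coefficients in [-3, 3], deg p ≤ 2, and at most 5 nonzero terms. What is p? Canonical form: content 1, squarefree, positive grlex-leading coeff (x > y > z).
3*x^2 + y^2 - 2*z^2

(a) There are 2 components. They look like related sheets of one shape, so recover p as a whole.
(b) deg p = 2. A double cone through the origin; a quadric.
(c) Symmetries: it's symmetric under y → −y, forcing even powers of y; mirror symmetry x ↦ −x ⇒ only even powers of x; mirror symmetry z ↦ −z ⇒ only even powers of z.
(d) Against the integer gridlines: one z-axis crossing is at z = 0; it meets the x-axis at x = 0 (among the integer gridlines); it meets the y-axis at y = 0 (among the integer gridlines).
(e) Matching integer coefficients to the picture gives p.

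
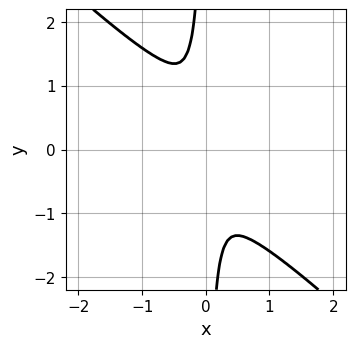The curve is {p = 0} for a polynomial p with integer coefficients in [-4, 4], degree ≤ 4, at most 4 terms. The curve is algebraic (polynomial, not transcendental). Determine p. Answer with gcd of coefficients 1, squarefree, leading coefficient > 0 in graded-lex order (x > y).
Degree: no degree-3 curve has this shape, so deg p = 4.
Solving for integer coefficients yields p as stated.

3*x^2*y^2 + 3*x*y^3 + 2*x^2 + y^2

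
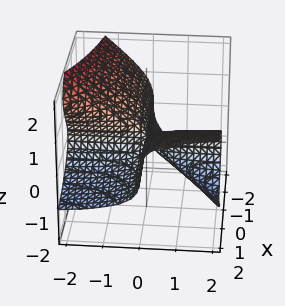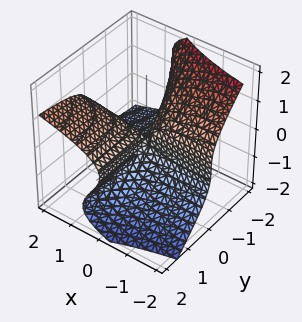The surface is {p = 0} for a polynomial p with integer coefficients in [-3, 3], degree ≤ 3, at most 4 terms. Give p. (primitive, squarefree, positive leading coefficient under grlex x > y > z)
y*z^2 + z^3 - x*y

First, degree: no degree-2 surface has this shape, so deg p = 3.
Then, checking where it meets the axes: it crosses the z-axis at the gridline z = 0; every point of the x-axis in the box is on the surface; the visible y-axis segment lies entirely on the surface.
Finally, these observations pin down the coefficients.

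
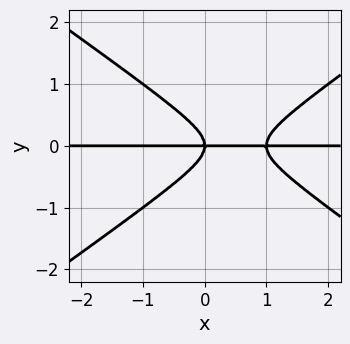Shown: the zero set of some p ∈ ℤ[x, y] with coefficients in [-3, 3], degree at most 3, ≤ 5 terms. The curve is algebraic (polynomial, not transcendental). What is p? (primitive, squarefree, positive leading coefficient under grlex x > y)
First, the degree is 3 — a generic line meets the curve in up to 3 points.
Then, from the visible intercepts: every point of the x-axis in the box is on the curve; one y-axis crossing is at y = 0.
Finally, together with the visible shape, these determine p as stated.

x^2*y - 2*y^3 - x*y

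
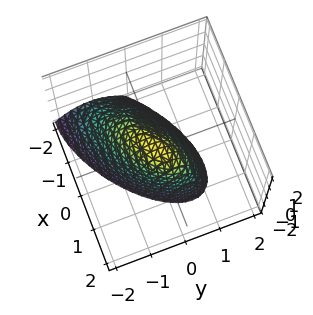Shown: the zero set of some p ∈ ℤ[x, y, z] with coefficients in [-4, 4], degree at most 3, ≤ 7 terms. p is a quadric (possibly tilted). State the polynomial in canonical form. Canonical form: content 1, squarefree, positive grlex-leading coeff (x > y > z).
(a) deg p = 2. The shape is more complex than any degree-1 surface.
(b) From the axis intercepts and sections: it meets the y-axis at y = 0 (among the integer gridlines); one z-axis crossing is at z = 0; it meets the x-axis at x = 0 (among the integer gridlines).
(c) These observations pin down the coefficients.

2*x^2 - 3*x*y - x*z + 3*y^2 + 2*z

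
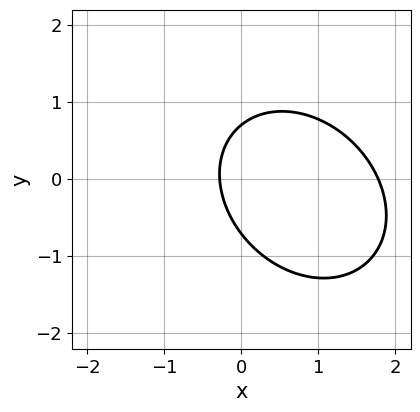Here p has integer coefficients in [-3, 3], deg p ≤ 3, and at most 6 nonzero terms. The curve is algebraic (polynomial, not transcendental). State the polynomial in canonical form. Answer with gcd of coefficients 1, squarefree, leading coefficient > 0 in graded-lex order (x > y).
First, degree: the shape is more complex than any degree-1 curve, so deg p = 2.
Finally, the integer polynomial consistent with all of this is the stated p.

2*x^2 + x*y + 2*y^2 - 3*x - 1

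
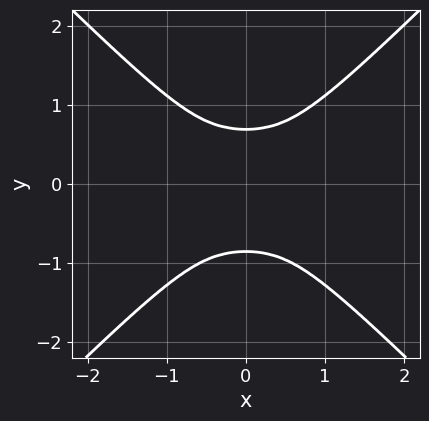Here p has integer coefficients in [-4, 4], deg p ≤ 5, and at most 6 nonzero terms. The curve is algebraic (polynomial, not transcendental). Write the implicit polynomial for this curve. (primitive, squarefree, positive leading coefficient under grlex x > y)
3*x^4 - 3*y^4 - y^3 + 2*x^2 + 1

deg p = 4.
Symmetries: the x ↦ −x reflection is a symmetry, so x appears only in even powers.
Reading off the gridlines: no x-intercept at any integer in the box.
Assembling these constraints gives the stated polynomial.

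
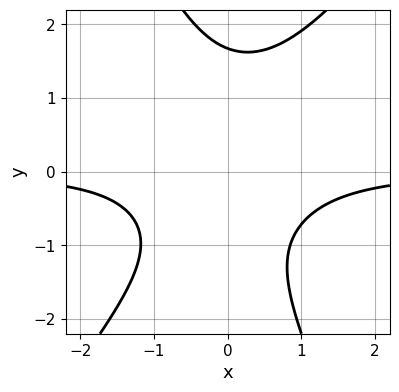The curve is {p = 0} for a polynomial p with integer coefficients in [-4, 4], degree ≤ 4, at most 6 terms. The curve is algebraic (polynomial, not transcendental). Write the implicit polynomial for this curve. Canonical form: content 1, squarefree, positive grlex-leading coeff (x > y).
3*x^2*y - x*y^2 - y^3 + y + 3

First, degree: the shape is more complex than any degree-2 curve, so deg p = 3.
Then, from the visible intercepts: the curve avoids every integer x-axis point in the box.
Finally, solving for integer coefficients yields p as stated.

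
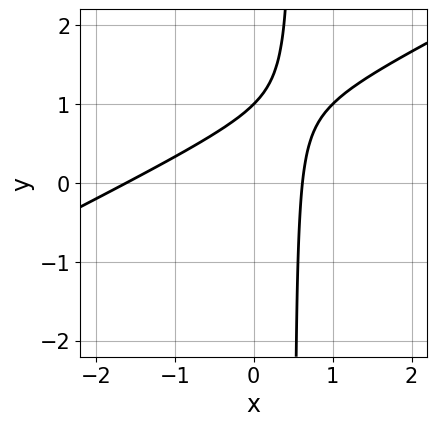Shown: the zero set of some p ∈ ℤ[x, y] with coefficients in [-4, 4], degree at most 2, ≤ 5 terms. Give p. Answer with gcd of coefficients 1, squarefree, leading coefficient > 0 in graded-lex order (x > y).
1. Degree: a generic line meets the curve in up to 2 points, so deg p = 2.
2. From the visible intercepts: it meets the y-axis at y = 1 (among the integer gridlines).
3. Assembling these constraints gives the stated polynomial.

x^2 - 2*x*y + x + y - 1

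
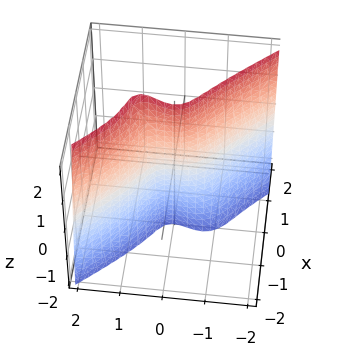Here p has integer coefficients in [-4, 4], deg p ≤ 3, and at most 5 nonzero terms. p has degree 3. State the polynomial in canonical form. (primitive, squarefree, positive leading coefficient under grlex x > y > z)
First, the degree is 3 — the shape is more complex than any degree-2 surface.
Next, against the integer gridlines: it crosses the y-axis at the gridline y = 0; one x-axis crossing is at x = 0.
Finally, these observations pin down the coefficients. Check: (0, 0, 2) on the z-axis lies on the surface, and p(0, 0, 2) = 0. ✓

3*x^3 + 2*y^3 - y^2*z - x*y + 2*x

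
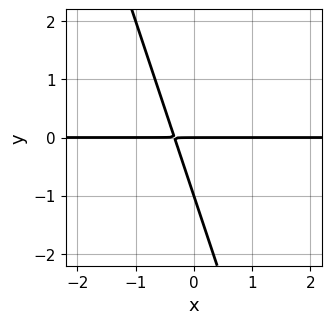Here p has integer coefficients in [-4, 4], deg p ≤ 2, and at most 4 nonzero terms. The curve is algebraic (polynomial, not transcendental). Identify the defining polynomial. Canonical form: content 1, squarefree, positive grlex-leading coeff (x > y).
deg p = 2. A generic line meets the curve in up to 2 points.
From the axis intercepts and sections: every point of the x-axis in the box is on the curve; among the integer gridlines, it crosses the y-axis at y ∈ {-1, 0}.
Putting this together gives p.

3*x*y + y^2 + y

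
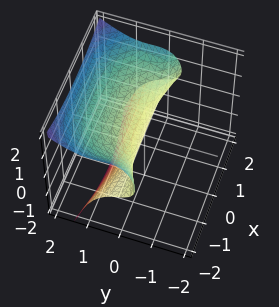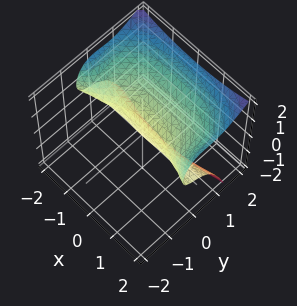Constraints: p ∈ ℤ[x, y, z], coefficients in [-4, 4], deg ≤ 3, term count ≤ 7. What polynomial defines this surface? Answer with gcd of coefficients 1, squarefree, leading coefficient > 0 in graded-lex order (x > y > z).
x^2*z + 3*y^3 - 3*y^2*z - 3*z^2 + 2*y

Degree: no degree-2 surface has this shape, so deg p = 3.
Against the integer gridlines: it meets the z-axis at z = 0 (among the integer gridlines); the visible x-axis segment lies entirely on the surface.
Matching integer coefficients to the picture gives p.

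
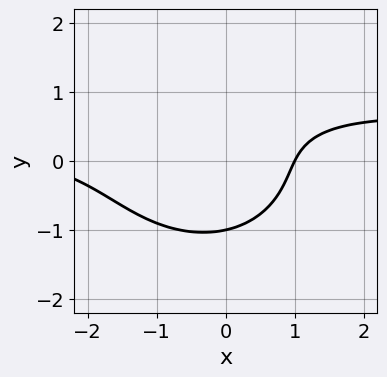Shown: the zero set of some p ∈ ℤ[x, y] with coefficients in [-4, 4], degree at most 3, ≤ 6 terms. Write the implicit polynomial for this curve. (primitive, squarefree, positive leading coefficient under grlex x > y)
2*x^2*y + 3*y^3 - x^2 - 2*x + 3

First, degree: no degree-2 curve has this shape, so deg p = 3.
Next, reading off the gridlines: it meets the y-axis at y = -1 (among the integer gridlines); one x-axis crossing is at x = 1.
Finally, together with the visible shape, these determine p as stated.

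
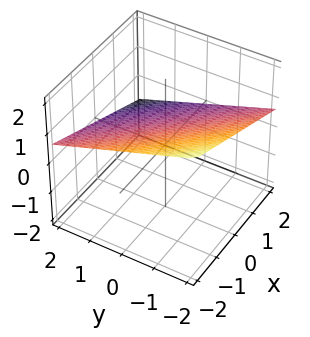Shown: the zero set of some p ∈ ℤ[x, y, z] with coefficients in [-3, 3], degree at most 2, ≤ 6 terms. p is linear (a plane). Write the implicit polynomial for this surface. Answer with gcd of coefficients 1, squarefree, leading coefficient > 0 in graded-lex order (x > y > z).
deg p = 1. Every cross-section is a straight line — this is a plane.
From the visible intercepts: it meets the x-axis at x = 2 (among the integer gridlines); it meets the y-axis at y = 2 (among the integer gridlines).
Matching integer coefficients to the picture gives p.

x + y + 3*z - 2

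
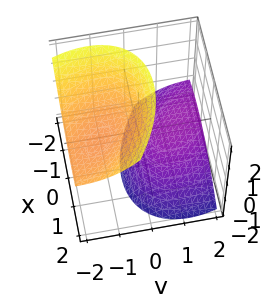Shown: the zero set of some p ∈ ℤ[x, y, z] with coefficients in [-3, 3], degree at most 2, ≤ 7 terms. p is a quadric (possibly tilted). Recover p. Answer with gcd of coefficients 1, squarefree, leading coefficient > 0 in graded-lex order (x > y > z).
x^2 + x*y + y^2 + 2*y*z - z^2 + 2

First, I count 2 distinct pieces.
Next, degree: no degree-1 surface has this shape, so deg p = 2.
Next, from the axis intercepts and sections: no x-intercept at any integer in the box; no y-intercept at any integer in the box.
Finally, assembling these constraints gives the stated polynomial.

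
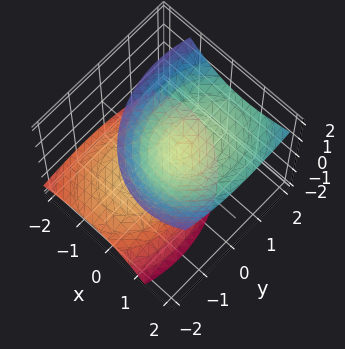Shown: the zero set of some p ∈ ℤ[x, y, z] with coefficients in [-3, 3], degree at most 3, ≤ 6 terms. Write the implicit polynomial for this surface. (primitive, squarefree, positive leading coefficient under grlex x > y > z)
1. There are 2 components.
2. Degree: no degree-1 surface has this shape, so deg p = 2.
3. From the axis intercepts and sections: no y-intercept at any integer in the box; it misses every integer gridline on the x-axis.
4. Assembling these constraints gives the stated polynomial.

3*x^2 - 3*x*z + 2*y^2 - 2*y*z - 3*z^2 + 1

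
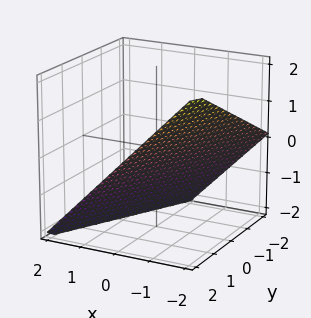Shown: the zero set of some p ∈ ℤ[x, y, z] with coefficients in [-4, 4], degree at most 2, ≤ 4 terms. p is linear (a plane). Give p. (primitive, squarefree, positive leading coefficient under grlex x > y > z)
2*x - y + 2*z + 2

First, the degree is 1 — every cross-section is a straight line — this is a plane.
Then, reading off the gridlines: it crosses the x-axis at the gridline x = -1; it meets the y-axis at y = 2 (among the integer gridlines).
Finally, assembling these constraints gives the stated polynomial. Check: (0, 0, -1) on the z-axis lies on the surface, and p(0, 0, -1) = 0. ✓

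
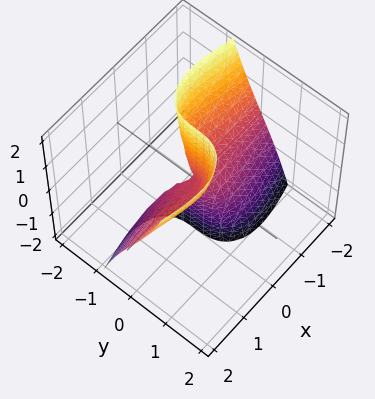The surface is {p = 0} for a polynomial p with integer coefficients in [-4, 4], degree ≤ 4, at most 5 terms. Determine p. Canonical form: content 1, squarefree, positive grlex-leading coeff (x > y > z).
First, deg p = 3. A generic line meets the surface in up to 3 points.
Next, from the visible intercepts: it meets the y-axis at y = 0 (among the integer gridlines); the visible z-axis segment lies entirely on the surface; every point of the x-axis in the box is on the surface.
Finally, matching integer coefficients to the picture gives p.

x^2*y + y^3 - x*z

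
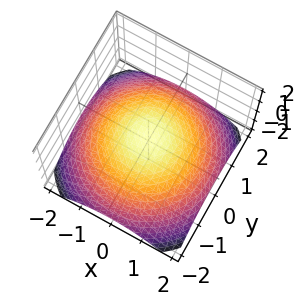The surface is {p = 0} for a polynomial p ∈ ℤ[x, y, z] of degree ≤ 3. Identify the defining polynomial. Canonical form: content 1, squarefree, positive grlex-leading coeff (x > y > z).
(a) deg p = 2. No degree-1 surface has this shape.
(b) Symmetries: rotational symmetry about the z-axis ⇒ p depends on x, y only through x² + y².
(c) Observable constraints: the x-axis gridline crossings are at x ∈ {-1, 1}; among the integer gridlines, it crosses the y-axis at y ∈ {-1, 1}; a circular section at z = 0 has radius exactly 1.
(d) Fitting integer coefficients to these (and the overall shape) gives p.

x^2 + y^2 + 3*z - 1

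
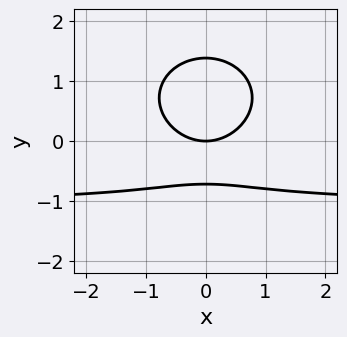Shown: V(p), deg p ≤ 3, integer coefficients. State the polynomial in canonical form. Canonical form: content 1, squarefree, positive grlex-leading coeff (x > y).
2*x^2*y + 3*y^3 + 2*x^2 - 2*y^2 - 3*y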